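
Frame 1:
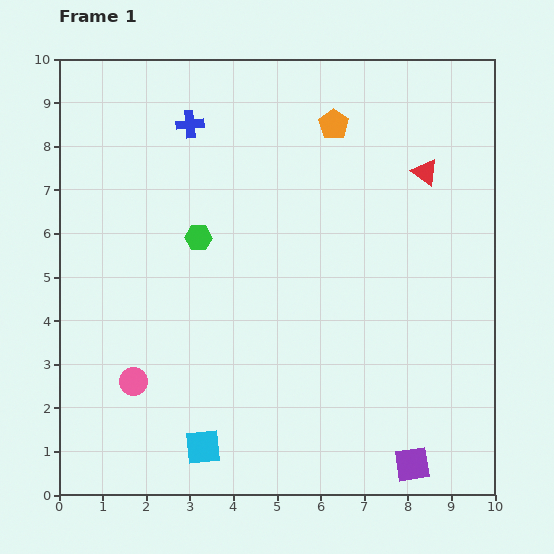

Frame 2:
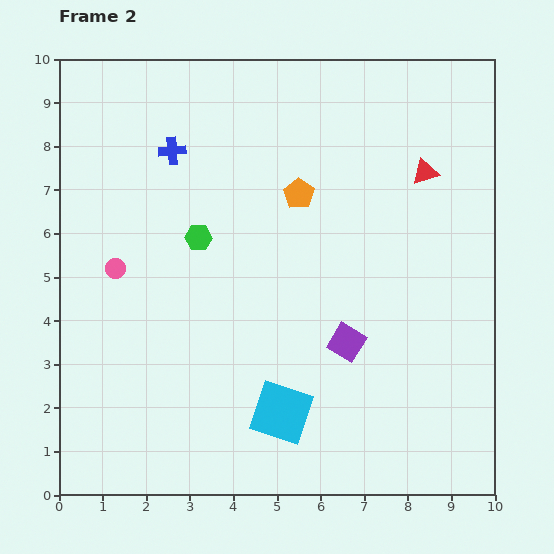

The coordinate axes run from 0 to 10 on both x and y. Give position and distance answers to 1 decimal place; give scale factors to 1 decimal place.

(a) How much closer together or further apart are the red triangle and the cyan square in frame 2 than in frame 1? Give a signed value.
-1.7

Distance in frame 1: 8.1. Distance in frame 2: 6.4.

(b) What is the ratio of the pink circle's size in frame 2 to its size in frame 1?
0.7×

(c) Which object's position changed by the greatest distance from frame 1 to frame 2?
the purple square

(moved 3.2; next 2.6)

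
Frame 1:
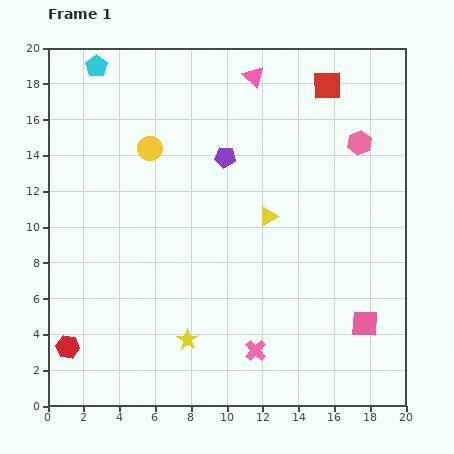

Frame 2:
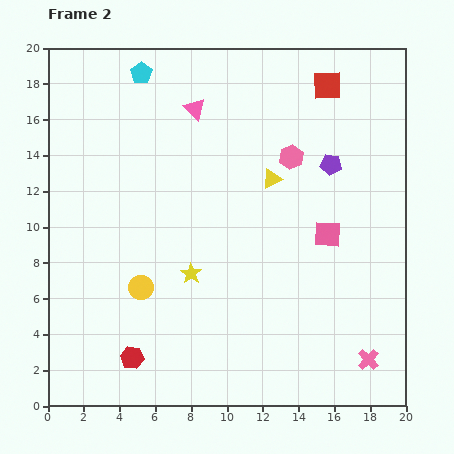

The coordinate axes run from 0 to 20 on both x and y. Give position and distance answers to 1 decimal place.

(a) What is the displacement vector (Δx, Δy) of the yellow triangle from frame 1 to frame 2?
(0.2, 2.1)

The yellow triangle was at (12.3, 10.6) in frame 1 and (12.5, 12.7) in frame 2.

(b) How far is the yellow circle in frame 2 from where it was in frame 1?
7.8

The yellow circle moved from (5.7, 14.4) to (5.2, 6.6), a distance of √(0.5² + 7.8²) ≈ 7.8.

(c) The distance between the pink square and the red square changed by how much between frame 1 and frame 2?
-5.2

Distance in frame 1: 13.5. Distance in frame 2: 8.3.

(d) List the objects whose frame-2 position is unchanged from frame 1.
the red square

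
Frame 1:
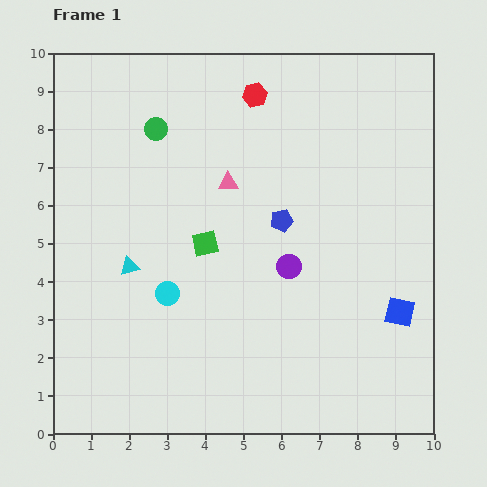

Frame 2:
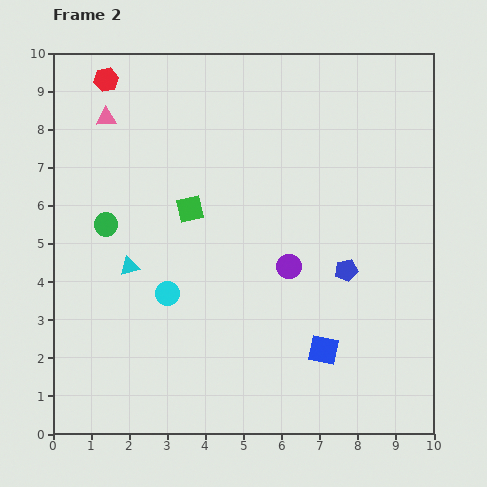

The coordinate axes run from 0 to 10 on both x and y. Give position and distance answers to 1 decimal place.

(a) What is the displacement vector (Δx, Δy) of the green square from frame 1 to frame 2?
(-0.4, 0.9)

The green square was at (4.0, 5.0) in frame 1 and (3.6, 5.9) in frame 2.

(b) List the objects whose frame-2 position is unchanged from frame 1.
the purple circle, the cyan triangle, the cyan circle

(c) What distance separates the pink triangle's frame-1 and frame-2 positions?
3.6

The pink triangle moved from (4.6, 6.6) to (1.4, 8.3), a distance of √(3.2² + 1.7²) ≈ 3.6.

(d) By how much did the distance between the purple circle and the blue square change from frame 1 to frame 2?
-0.7

Distance in frame 1: 3.1. Distance in frame 2: 2.4.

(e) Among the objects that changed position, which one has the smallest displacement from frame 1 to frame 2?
the green square

(moved 1.0)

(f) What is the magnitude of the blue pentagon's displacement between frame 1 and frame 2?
2.1

The blue pentagon moved from (6.0, 5.6) to (7.7, 4.3), a distance of √(1.7² + 1.3²) ≈ 2.1.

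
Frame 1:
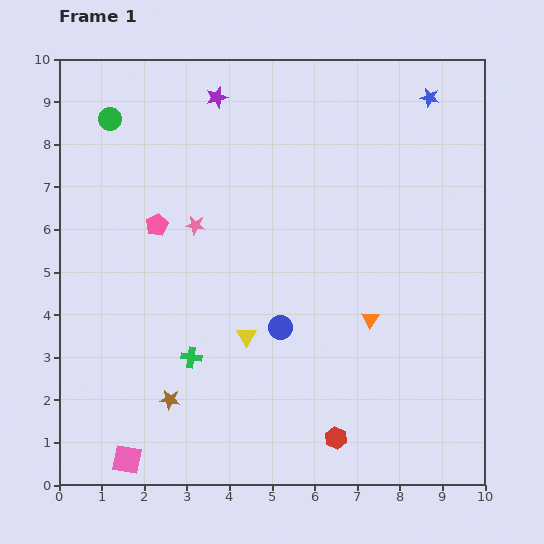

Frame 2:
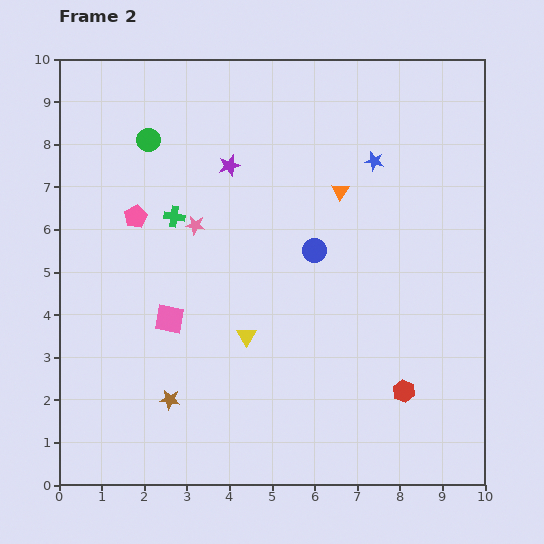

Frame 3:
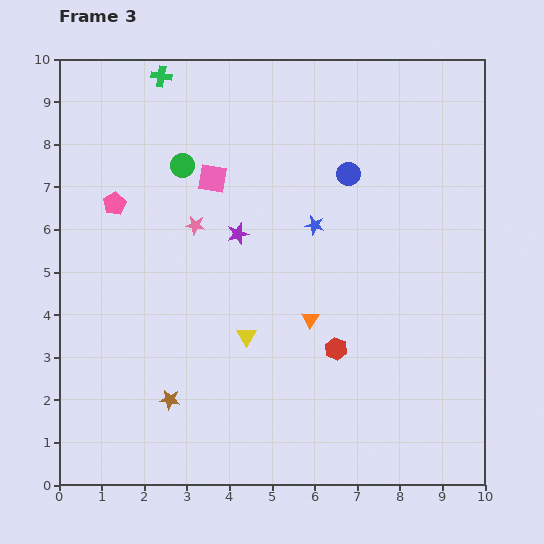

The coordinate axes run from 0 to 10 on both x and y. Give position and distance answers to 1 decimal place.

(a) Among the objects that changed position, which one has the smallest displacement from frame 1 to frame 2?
the pink pentagon

(moved 0.5)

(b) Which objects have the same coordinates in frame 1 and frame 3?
the pink star, the brown star, the yellow triangle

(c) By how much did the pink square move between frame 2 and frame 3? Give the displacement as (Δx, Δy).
(1.0, 3.3)

The pink square was at (2.6, 3.9) in frame 2 and (3.6, 7.2) in frame 3.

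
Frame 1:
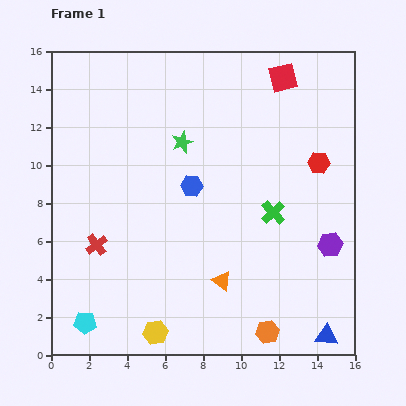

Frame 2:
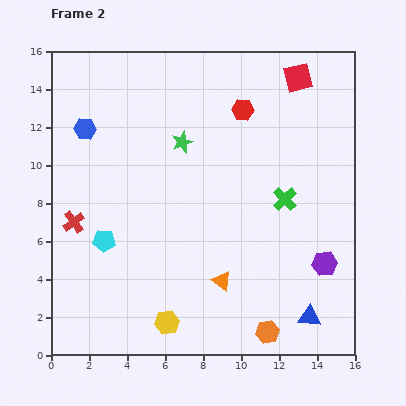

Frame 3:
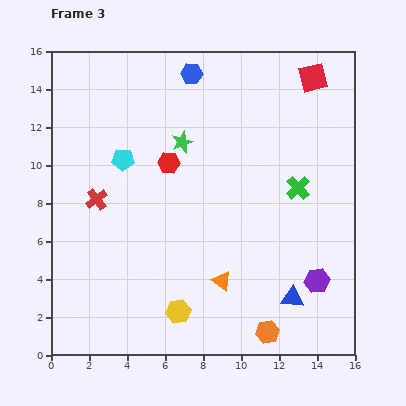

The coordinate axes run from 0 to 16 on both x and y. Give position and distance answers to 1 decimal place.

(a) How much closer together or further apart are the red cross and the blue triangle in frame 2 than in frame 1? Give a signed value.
+0.4

Distance in frame 1: 13.0. Distance in frame 2: 13.4.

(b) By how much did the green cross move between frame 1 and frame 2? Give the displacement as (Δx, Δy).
(0.6, 0.7)

The green cross was at (11.7, 7.5) in frame 1 and (12.3, 8.2) in frame 2.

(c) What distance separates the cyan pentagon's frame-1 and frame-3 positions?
8.8

The cyan pentagon moved from (1.8, 1.7) to (3.8, 10.3), a distance of √(2.0² + 8.6²) ≈ 8.8.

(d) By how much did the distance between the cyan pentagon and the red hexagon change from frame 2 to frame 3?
-7.6

Distance in frame 2: 10.0. Distance in frame 3: 2.4.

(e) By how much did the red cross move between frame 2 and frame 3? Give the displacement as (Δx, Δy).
(1.2, 1.2)

The red cross was at (1.2, 7.0) in frame 2 and (2.4, 8.2) in frame 3.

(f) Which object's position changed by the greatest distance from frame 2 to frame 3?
the blue hexagon

(moved 6.3; next 4.8)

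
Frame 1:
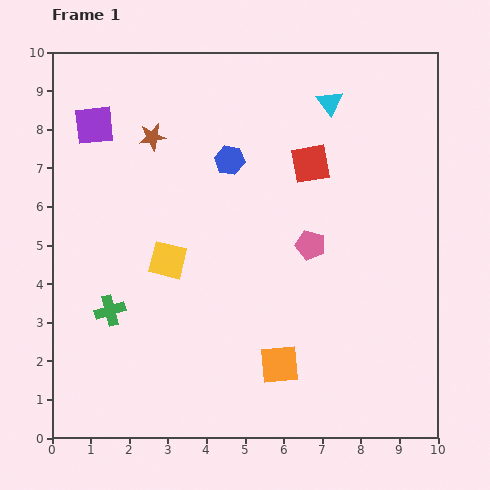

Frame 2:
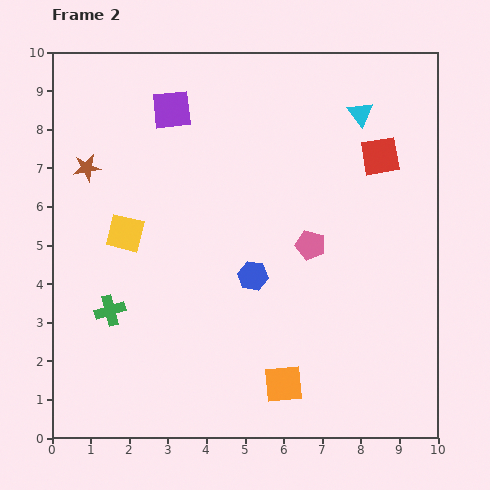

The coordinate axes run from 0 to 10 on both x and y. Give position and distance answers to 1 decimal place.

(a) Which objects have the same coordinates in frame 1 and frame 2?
the green cross, the pink pentagon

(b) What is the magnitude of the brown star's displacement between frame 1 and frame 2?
1.9

The brown star moved from (2.6, 7.8) to (0.9, 7.0), a distance of √(1.7² + 0.8²) ≈ 1.9.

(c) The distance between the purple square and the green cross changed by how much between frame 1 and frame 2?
+0.6

Distance in frame 1: 4.8. Distance in frame 2: 5.4.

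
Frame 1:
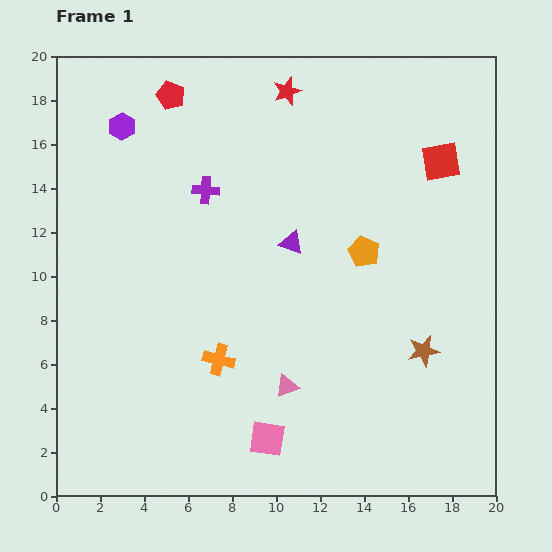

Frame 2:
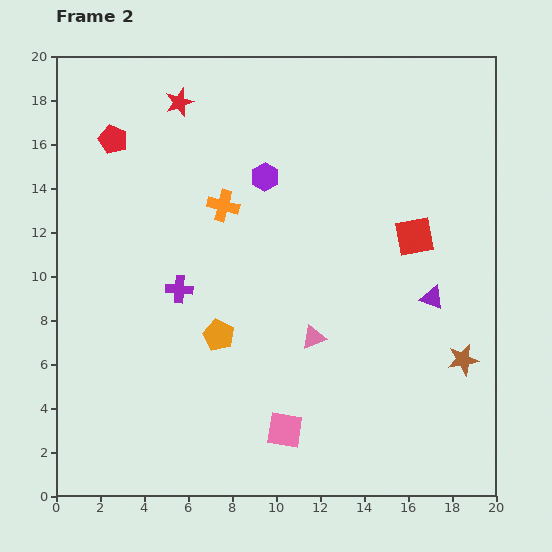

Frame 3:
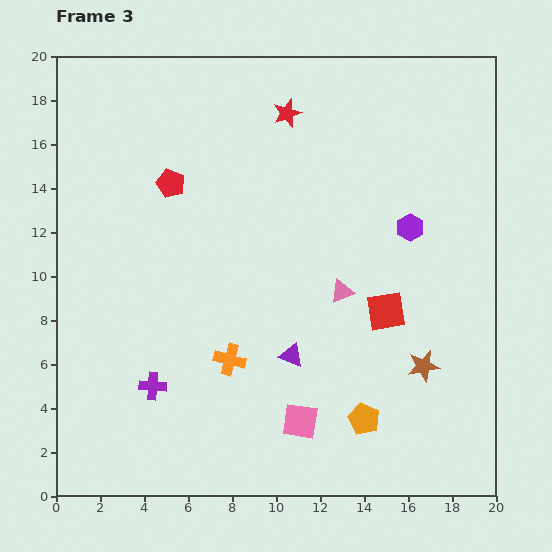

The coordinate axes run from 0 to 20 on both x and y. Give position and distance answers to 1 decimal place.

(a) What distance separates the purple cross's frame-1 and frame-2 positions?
4.7

The purple cross moved from (6.8, 13.9) to (5.6, 9.4), a distance of √(1.2² + 4.5²) ≈ 4.7.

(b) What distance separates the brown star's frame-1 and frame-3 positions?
0.7

The brown star moved from (16.7, 6.6) to (16.7, 5.9), a distance of √(0.0² + 0.7²) ≈ 0.7.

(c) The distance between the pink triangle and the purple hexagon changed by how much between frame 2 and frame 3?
-3.4

Distance in frame 2: 7.6. Distance in frame 3: 4.2.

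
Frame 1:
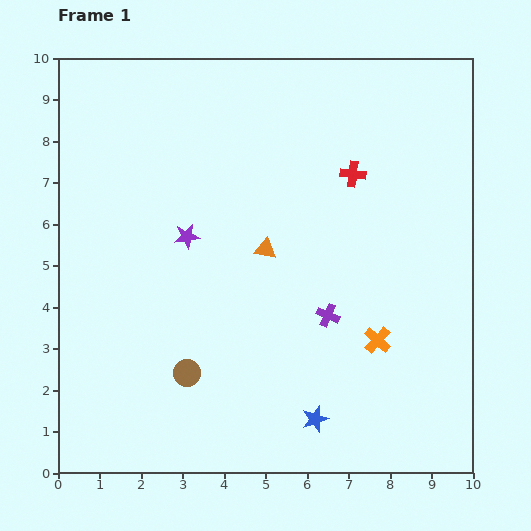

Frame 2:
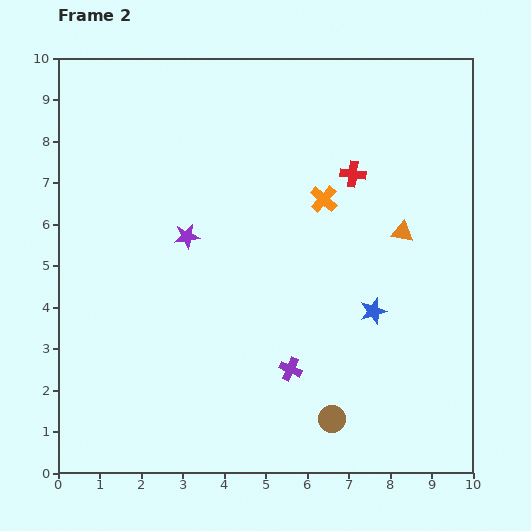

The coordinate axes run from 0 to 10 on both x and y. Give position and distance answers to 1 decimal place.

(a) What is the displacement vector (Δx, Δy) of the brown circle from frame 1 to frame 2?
(3.5, -1.1)

The brown circle was at (3.1, 2.4) in frame 1 and (6.6, 1.3) in frame 2.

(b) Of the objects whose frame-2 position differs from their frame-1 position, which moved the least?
the purple cross

(moved 1.6)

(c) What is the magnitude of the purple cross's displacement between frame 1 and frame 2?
1.6

The purple cross moved from (6.5, 3.8) to (5.6, 2.5), a distance of √(0.9² + 1.3²) ≈ 1.6.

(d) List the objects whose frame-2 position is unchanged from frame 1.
the purple star, the red cross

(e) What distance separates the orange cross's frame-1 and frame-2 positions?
3.6

The orange cross moved from (7.7, 3.2) to (6.4, 6.6), a distance of √(1.3² + 3.4²) ≈ 3.6.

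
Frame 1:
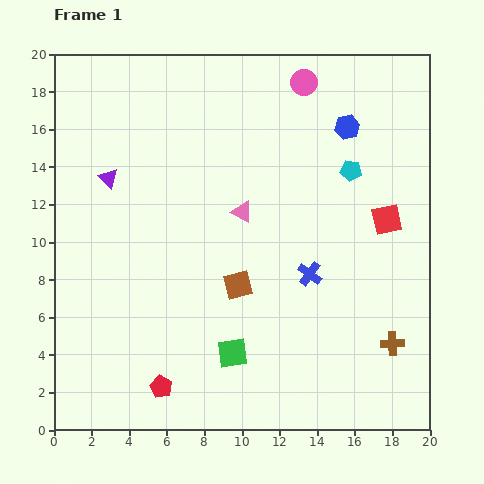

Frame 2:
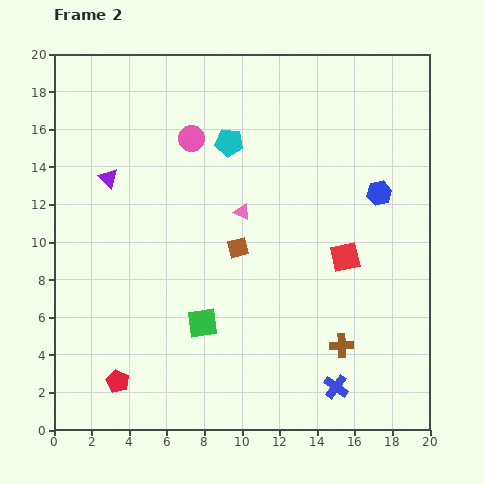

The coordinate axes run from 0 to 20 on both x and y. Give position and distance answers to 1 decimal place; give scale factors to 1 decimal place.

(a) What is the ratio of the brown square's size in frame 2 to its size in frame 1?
0.7×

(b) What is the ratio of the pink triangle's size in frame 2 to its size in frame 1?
0.7×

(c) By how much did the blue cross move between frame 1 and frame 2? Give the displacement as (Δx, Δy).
(1.4, -6.0)

The blue cross was at (13.6, 8.3) in frame 1 and (15.0, 2.3) in frame 2.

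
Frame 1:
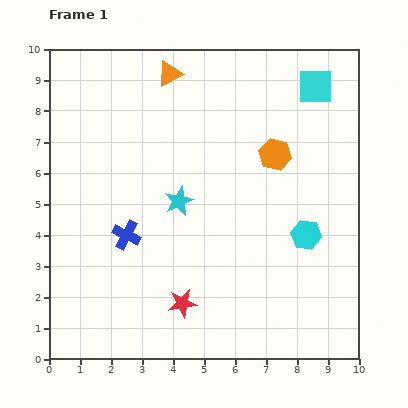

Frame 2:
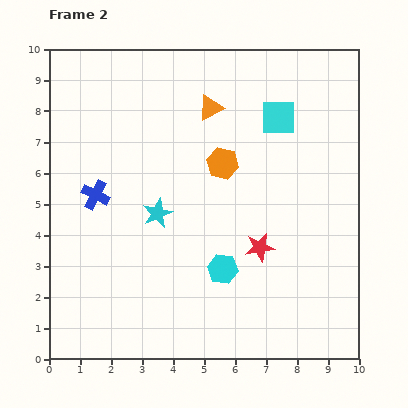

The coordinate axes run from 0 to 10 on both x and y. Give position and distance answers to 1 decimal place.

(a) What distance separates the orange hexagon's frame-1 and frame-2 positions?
1.7

The orange hexagon moved from (7.3, 6.6) to (5.6, 6.3), a distance of √(1.7² + 0.3²) ≈ 1.7.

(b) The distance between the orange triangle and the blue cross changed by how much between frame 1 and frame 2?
-0.8

Distance in frame 1: 5.4. Distance in frame 2: 4.6.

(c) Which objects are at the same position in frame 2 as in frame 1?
none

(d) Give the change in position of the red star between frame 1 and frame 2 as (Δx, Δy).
(2.5, 1.8)

The red star was at (4.3, 1.8) in frame 1 and (6.8, 3.6) in frame 2.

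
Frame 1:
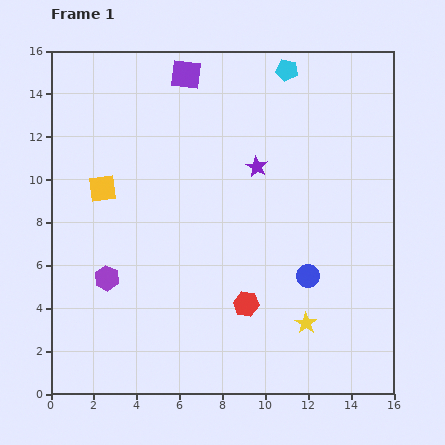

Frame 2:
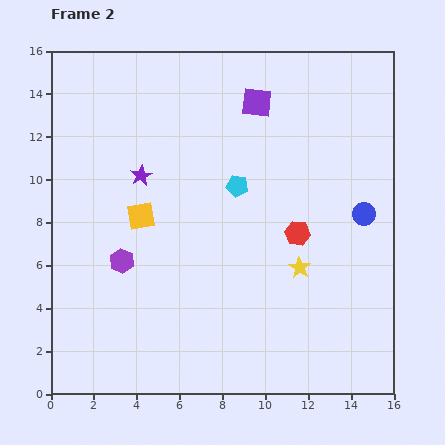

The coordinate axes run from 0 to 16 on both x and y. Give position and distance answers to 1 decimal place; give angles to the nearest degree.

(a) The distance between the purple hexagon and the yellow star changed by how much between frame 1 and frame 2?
-1.2

Distance in frame 1: 9.5. Distance in frame 2: 8.3.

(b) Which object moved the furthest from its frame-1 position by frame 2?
the cyan pentagon

(moved 5.9; next 5.4)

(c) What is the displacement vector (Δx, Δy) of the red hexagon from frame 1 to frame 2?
(2.4, 3.3)

The red hexagon was at (9.1, 4.2) in frame 1 and (11.5, 7.5) in frame 2.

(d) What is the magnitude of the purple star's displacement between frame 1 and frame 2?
5.4

The purple star moved from (9.6, 10.6) to (4.2, 10.2), a distance of √(5.4² + 0.4²) ≈ 5.4.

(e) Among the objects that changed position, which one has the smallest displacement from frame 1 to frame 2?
the purple hexagon

(moved 1.1)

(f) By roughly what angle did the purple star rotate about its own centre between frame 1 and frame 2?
17° clockwise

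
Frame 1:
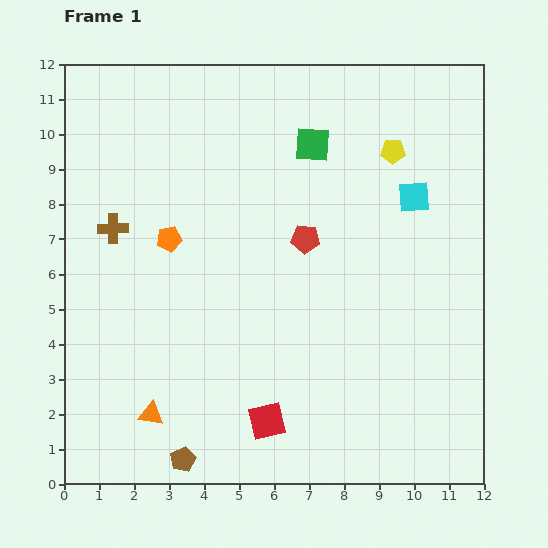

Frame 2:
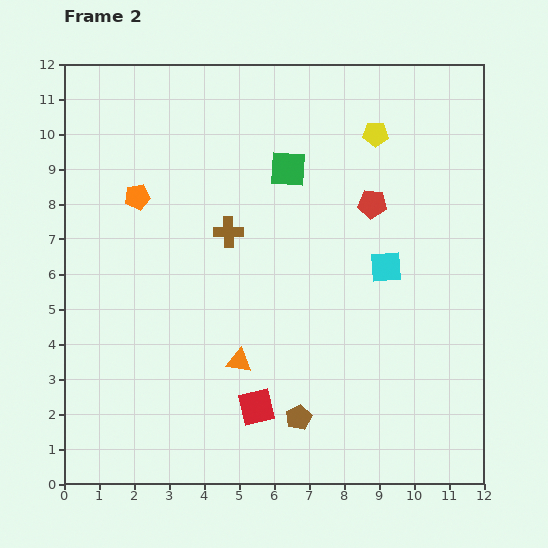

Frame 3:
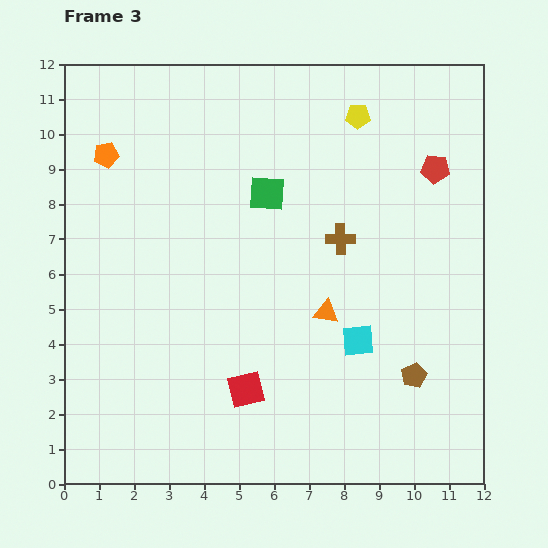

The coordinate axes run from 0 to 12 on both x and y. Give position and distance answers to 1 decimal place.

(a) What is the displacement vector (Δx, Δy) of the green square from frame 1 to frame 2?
(-0.7, -0.7)

The green square was at (7.1, 9.7) in frame 1 and (6.4, 9.0) in frame 2.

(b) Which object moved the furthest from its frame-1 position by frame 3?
the brown pentagon

(moved 7.0; next 6.5)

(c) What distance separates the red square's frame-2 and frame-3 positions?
0.6

The red square moved from (5.5, 2.2) to (5.2, 2.7), a distance of √(0.3² + 0.5²) ≈ 0.6.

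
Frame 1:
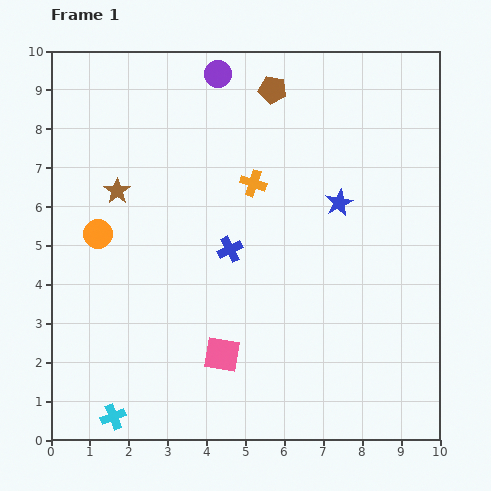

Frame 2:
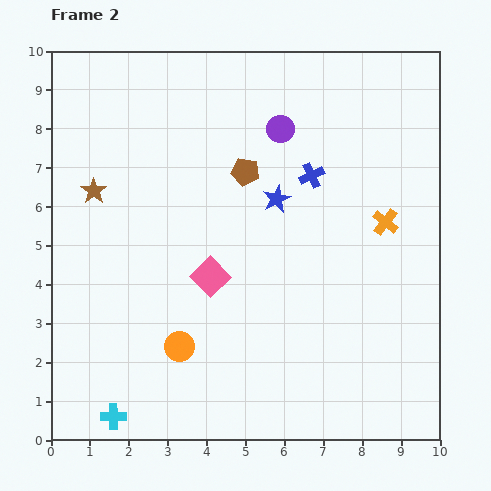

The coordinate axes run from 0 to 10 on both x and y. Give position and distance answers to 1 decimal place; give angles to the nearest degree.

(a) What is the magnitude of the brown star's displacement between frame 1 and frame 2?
0.6

The brown star moved from (1.7, 6.4) to (1.1, 6.4), a distance of √(0.6² + 0.0²) ≈ 0.6.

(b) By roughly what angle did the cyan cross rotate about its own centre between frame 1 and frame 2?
21° clockwise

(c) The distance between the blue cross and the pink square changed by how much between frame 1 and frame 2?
+1.0

Distance in frame 1: 2.7. Distance in frame 2: 3.7.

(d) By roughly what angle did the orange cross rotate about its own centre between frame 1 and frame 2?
20° clockwise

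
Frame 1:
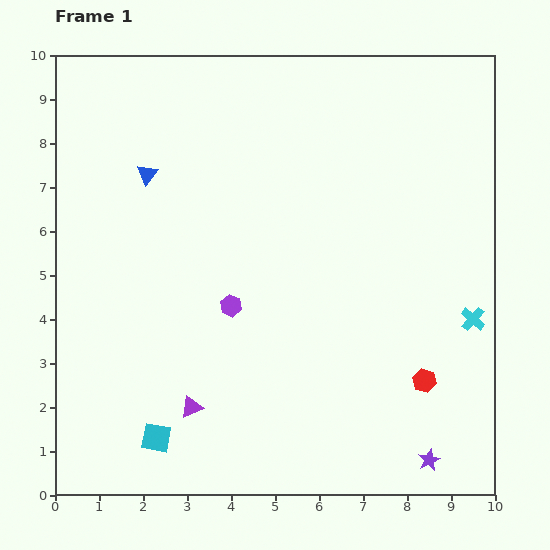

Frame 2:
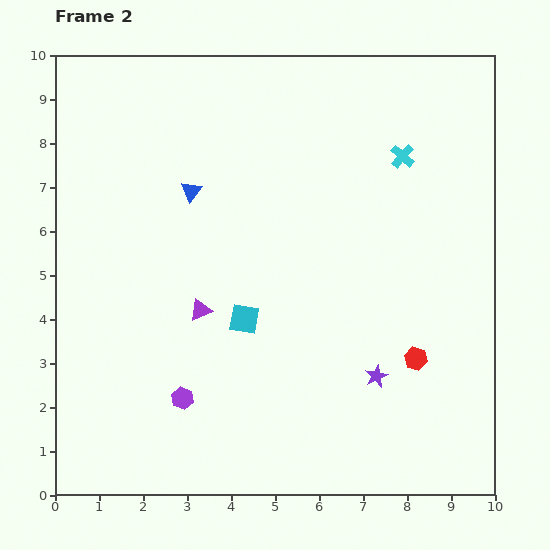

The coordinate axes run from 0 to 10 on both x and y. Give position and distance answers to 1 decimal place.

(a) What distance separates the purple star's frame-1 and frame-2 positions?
2.2

The purple star moved from (8.5, 0.8) to (7.3, 2.7), a distance of √(1.2² + 1.9²) ≈ 2.2.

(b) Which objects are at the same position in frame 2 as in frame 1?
none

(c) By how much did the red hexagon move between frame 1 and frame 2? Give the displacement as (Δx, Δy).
(-0.2, 0.5)

The red hexagon was at (8.4, 2.6) in frame 1 and (8.2, 3.1) in frame 2.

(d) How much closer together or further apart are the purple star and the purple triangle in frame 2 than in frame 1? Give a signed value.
-1.2

Distance in frame 1: 5.5. Distance in frame 2: 4.3.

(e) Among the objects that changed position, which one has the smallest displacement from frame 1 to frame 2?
the red hexagon

(moved 0.5)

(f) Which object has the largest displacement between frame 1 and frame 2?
the cyan cross

(moved 4.0; next 3.4)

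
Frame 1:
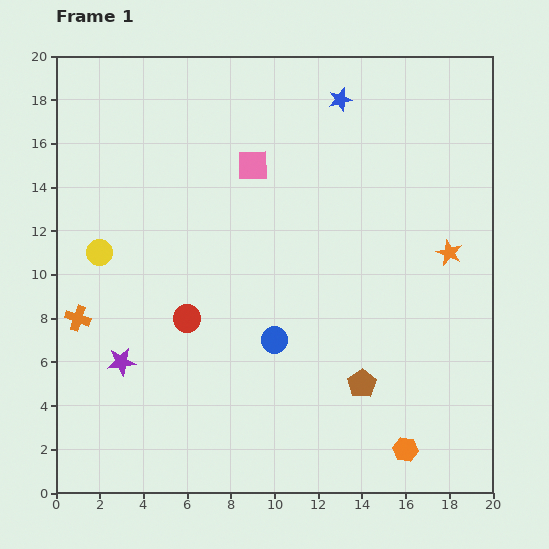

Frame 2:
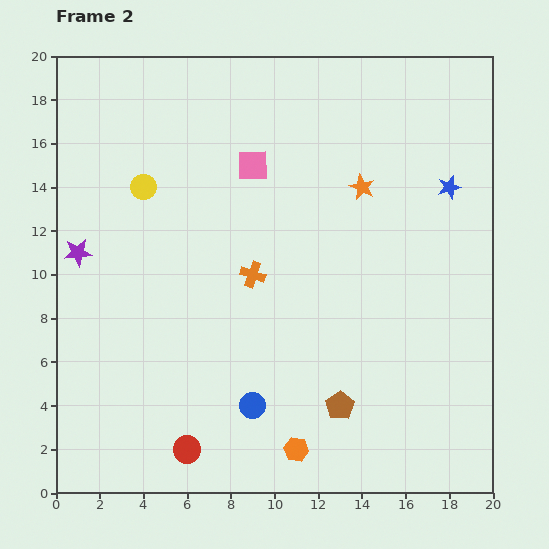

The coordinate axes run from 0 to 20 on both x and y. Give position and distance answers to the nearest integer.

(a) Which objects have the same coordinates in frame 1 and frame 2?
the pink square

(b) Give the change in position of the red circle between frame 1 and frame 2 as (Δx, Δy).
(0, -6)

The red circle was at (6, 8) in frame 1 and (6, 2) in frame 2.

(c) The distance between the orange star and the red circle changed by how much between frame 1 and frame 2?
+2

Distance in frame 1: 12. Distance in frame 2: 14.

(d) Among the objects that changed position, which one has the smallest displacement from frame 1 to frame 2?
the brown pentagon

(moved 1)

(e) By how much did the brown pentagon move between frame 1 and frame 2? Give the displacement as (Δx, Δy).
(-1, -1)

The brown pentagon was at (14, 5) in frame 1 and (13, 4) in frame 2.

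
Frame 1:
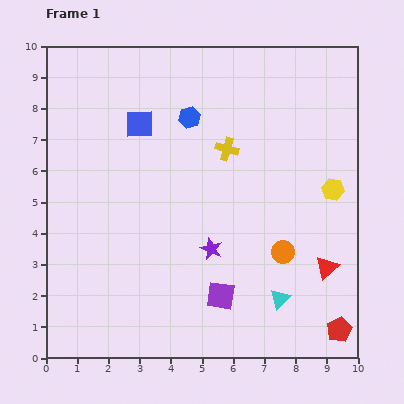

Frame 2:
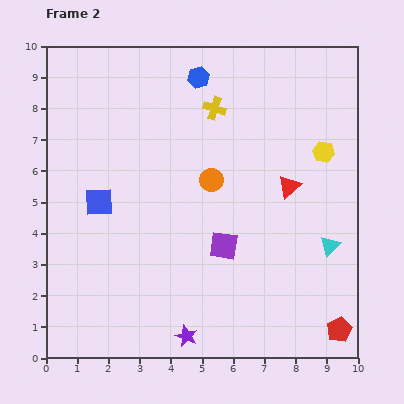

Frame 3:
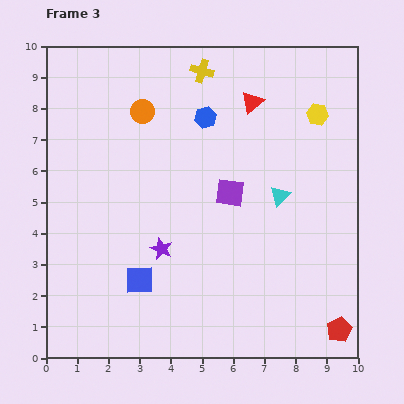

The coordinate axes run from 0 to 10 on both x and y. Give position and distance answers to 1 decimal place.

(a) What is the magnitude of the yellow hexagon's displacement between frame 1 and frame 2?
1.2

The yellow hexagon moved from (9.2, 5.4) to (8.9, 6.6), a distance of √(0.3² + 1.2²) ≈ 1.2.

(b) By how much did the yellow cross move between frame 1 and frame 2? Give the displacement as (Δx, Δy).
(-0.4, 1.3)

The yellow cross was at (5.8, 6.7) in frame 1 and (5.4, 8.0) in frame 2.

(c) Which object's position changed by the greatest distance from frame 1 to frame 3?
the orange circle

(moved 6.4; next 5.8)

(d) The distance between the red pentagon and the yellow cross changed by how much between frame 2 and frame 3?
+1.3

Distance in frame 2: 8.1. Distance in frame 3: 9.4.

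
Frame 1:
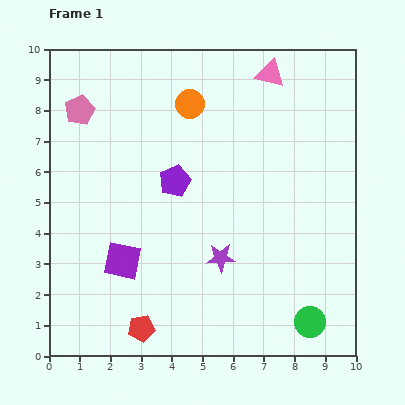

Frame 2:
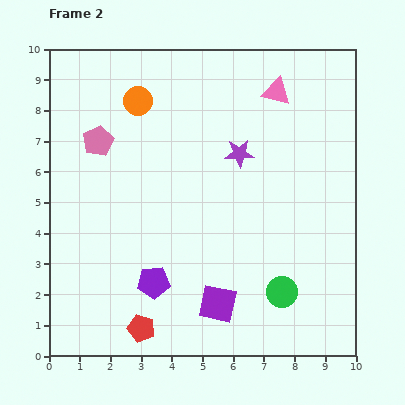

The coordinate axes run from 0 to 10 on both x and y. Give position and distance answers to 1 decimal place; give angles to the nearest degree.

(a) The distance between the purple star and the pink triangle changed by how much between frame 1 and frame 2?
-3.9

Distance in frame 1: 6.2. Distance in frame 2: 2.3.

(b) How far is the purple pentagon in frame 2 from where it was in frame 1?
3.4

The purple pentagon moved from (4.1, 5.7) to (3.4, 2.4), a distance of √(0.7² + 3.3²) ≈ 3.4.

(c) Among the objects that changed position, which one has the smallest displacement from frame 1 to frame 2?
the pink triangle

(moved 0.6)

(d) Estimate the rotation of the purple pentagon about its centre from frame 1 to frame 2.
20° clockwise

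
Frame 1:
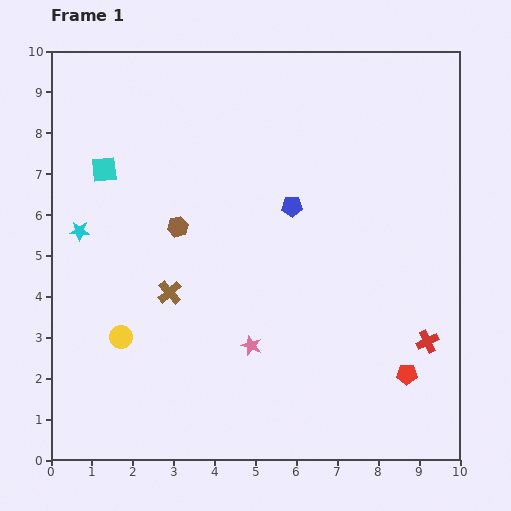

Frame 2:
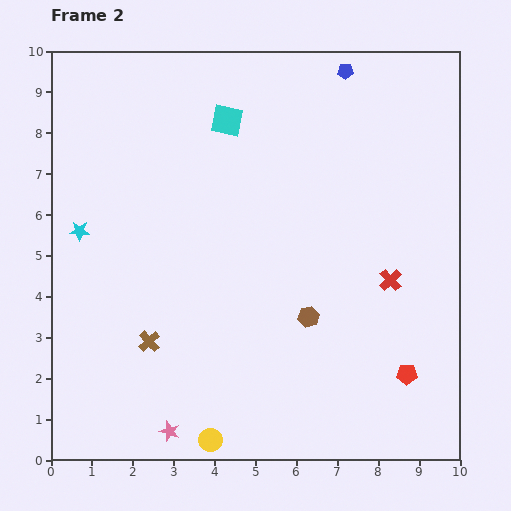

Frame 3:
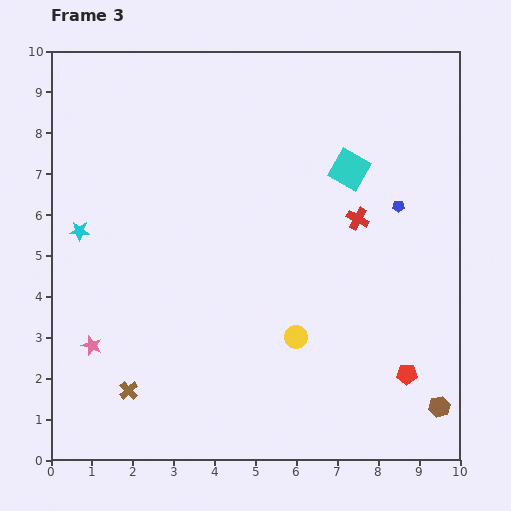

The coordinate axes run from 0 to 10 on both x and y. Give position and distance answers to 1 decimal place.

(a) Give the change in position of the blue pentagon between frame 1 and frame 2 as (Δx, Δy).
(1.3, 3.3)

The blue pentagon was at (5.9, 6.2) in frame 1 and (7.2, 9.5) in frame 2.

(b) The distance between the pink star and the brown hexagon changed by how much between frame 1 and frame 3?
+5.2

Distance in frame 1: 3.4. Distance in frame 3: 8.6.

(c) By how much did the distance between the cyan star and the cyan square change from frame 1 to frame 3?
+5.2

Distance in frame 1: 1.6. Distance in frame 3: 6.8.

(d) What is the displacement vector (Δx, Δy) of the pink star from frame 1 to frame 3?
(-3.9, 0.0)

The pink star was at (4.9, 2.8) in frame 1 and (1.0, 2.8) in frame 3.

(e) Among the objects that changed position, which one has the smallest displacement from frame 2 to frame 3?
the brown cross

(moved 1.3)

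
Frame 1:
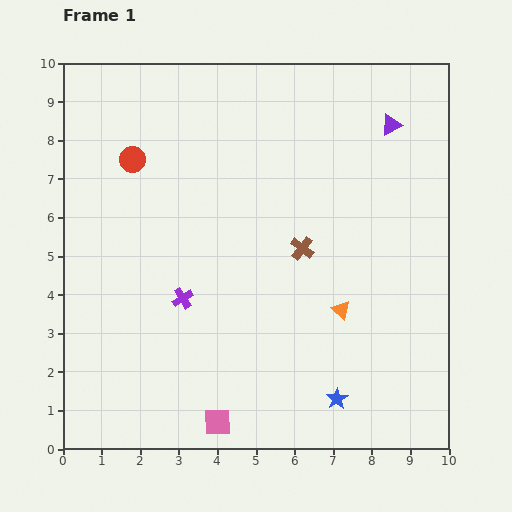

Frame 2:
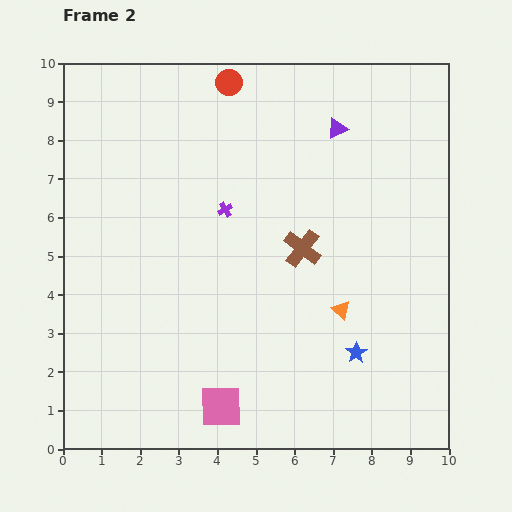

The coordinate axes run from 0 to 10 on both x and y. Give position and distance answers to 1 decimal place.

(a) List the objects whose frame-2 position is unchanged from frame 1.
the orange triangle, the brown cross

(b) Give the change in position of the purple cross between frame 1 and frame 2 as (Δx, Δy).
(1.1, 2.3)

The purple cross was at (3.1, 3.9) in frame 1 and (4.2, 6.2) in frame 2.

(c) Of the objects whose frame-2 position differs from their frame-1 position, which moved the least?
the pink square

(moved 0.4)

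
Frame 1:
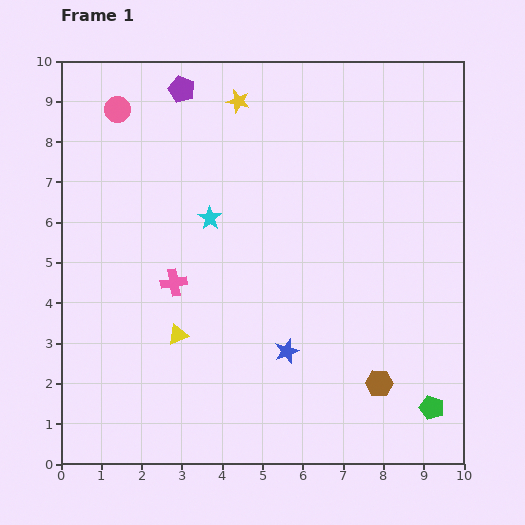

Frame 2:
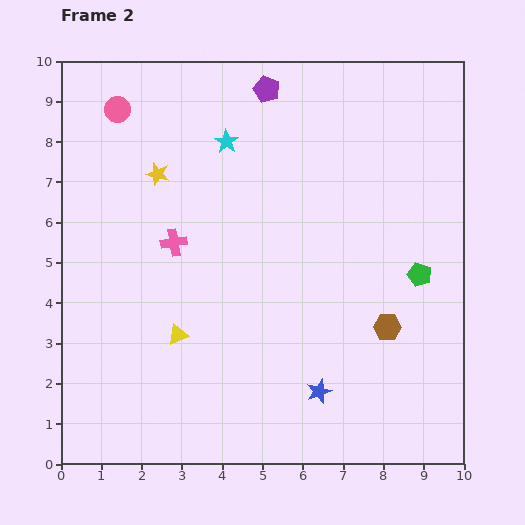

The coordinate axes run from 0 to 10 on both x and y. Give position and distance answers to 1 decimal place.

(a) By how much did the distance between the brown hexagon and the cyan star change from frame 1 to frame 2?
+0.2

Distance in frame 1: 5.9. Distance in frame 2: 6.1.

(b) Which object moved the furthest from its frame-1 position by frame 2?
the green pentagon

(moved 3.3; next 2.7)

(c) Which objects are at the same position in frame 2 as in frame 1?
the pink circle, the yellow triangle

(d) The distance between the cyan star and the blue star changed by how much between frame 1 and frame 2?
+2.8

Distance in frame 1: 3.8. Distance in frame 2: 6.6.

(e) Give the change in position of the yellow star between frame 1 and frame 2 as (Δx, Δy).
(-2.0, -1.8)

The yellow star was at (4.4, 9.0) in frame 1 and (2.4, 7.2) in frame 2.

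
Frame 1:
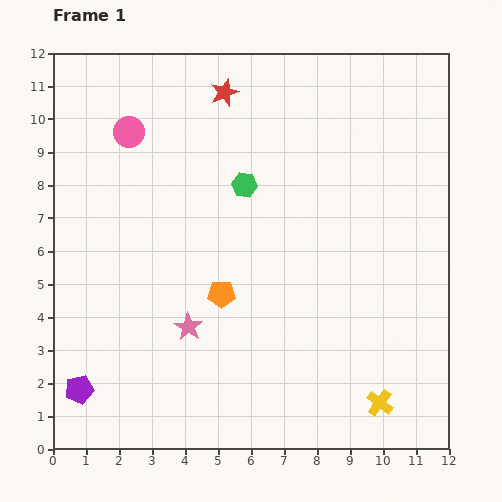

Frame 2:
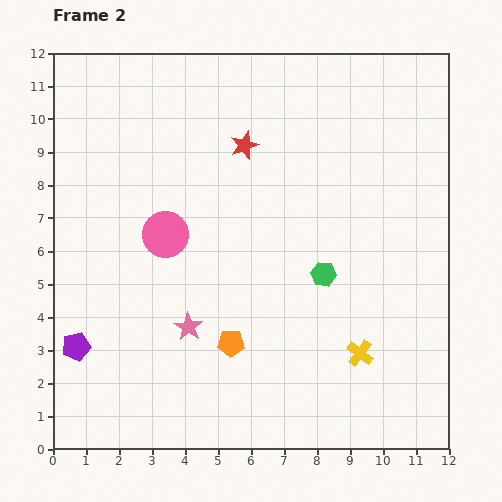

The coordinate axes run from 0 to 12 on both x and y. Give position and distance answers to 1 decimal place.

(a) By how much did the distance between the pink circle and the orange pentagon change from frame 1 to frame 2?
-1.7

Distance in frame 1: 5.6. Distance in frame 2: 3.9.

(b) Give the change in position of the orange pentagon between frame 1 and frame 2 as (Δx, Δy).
(0.3, -1.5)

The orange pentagon was at (5.1, 4.7) in frame 1 and (5.4, 3.2) in frame 2.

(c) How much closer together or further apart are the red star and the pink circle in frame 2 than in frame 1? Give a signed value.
+0.5

Distance in frame 1: 3.1. Distance in frame 2: 3.6.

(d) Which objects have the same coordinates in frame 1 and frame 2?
the pink star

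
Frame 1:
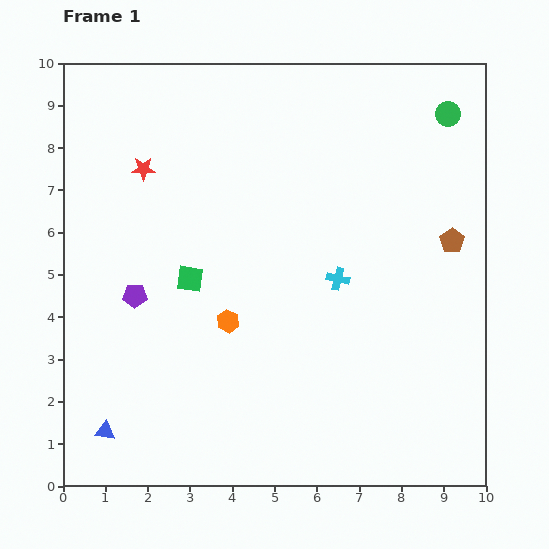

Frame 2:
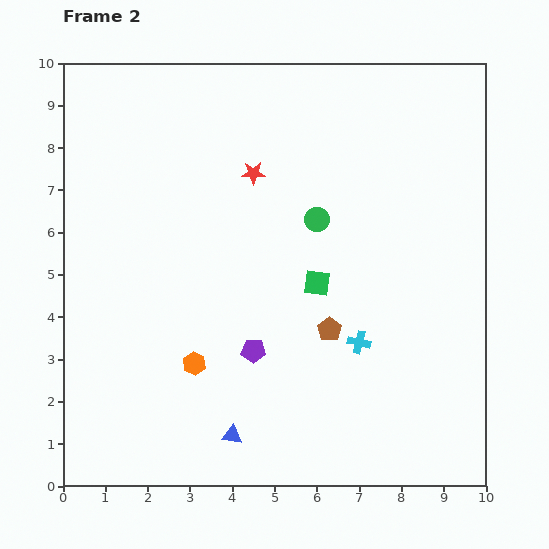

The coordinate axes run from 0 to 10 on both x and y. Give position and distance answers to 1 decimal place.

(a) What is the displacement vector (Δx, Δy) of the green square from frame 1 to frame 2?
(3.0, -0.1)

The green square was at (3.0, 4.9) in frame 1 and (6.0, 4.8) in frame 2.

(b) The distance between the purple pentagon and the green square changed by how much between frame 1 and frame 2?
+0.8

Distance in frame 1: 1.4. Distance in frame 2: 2.2.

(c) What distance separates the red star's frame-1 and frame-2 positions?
2.6

The red star moved from (1.9, 7.5) to (4.5, 7.4), a distance of √(2.6² + 0.1²) ≈ 2.6.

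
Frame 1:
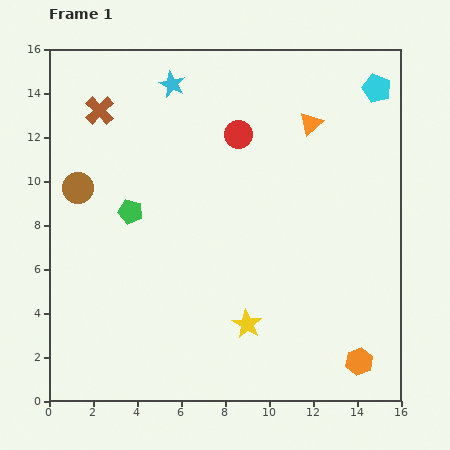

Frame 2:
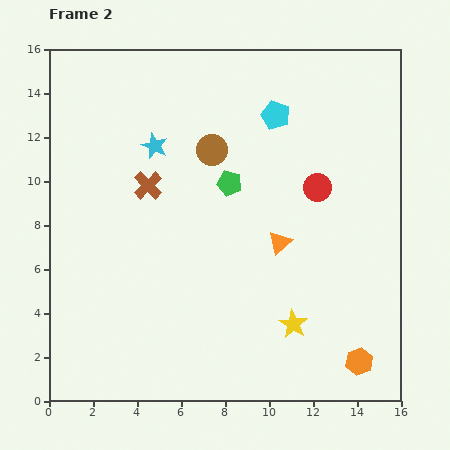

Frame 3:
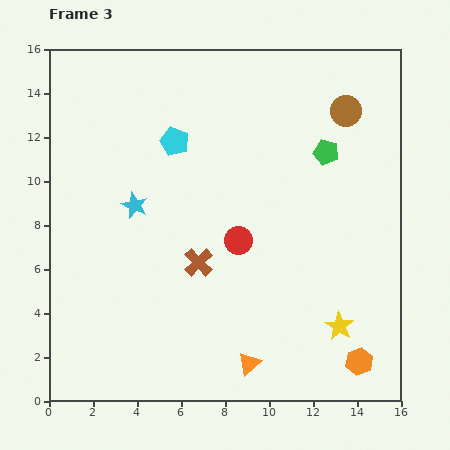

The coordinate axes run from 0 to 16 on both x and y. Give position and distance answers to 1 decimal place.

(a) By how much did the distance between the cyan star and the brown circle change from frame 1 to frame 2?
-3.8

Distance in frame 1: 6.4. Distance in frame 2: 2.6.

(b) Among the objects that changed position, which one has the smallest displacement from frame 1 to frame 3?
the yellow star

(moved 4.2)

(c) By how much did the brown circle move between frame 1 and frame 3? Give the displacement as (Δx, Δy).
(12.2, 3.5)

The brown circle was at (1.3, 9.7) in frame 1 and (13.5, 13.2) in frame 3.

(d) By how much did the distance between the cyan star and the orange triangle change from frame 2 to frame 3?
+1.7

Distance in frame 2: 7.2. Distance in frame 3: 8.9.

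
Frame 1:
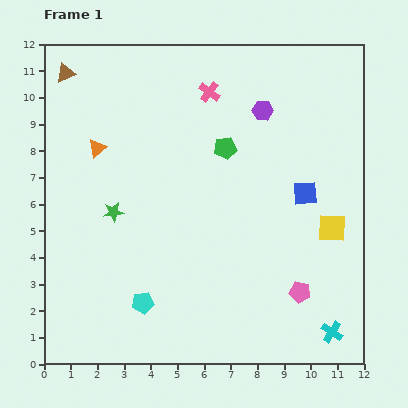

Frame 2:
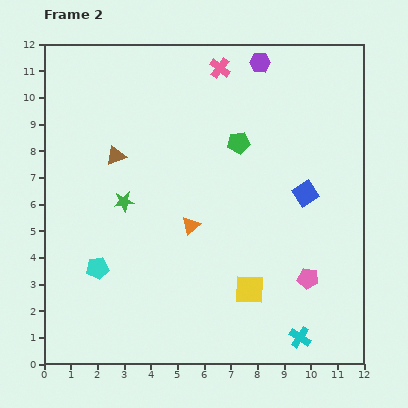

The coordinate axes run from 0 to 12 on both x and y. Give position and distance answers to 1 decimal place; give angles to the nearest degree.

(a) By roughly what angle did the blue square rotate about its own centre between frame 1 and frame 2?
28° counter-clockwise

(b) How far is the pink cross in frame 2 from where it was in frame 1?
1.0

The pink cross moved from (6.2, 10.2) to (6.6, 11.1), a distance of √(0.4² + 0.9²) ≈ 1.0.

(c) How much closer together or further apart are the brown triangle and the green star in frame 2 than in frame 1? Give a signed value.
-3.8

Distance in frame 1: 5.5. Distance in frame 2: 1.7.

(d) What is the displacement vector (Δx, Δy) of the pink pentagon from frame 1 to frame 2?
(0.3, 0.5)

The pink pentagon was at (9.6, 2.7) in frame 1 and (9.9, 3.2) in frame 2.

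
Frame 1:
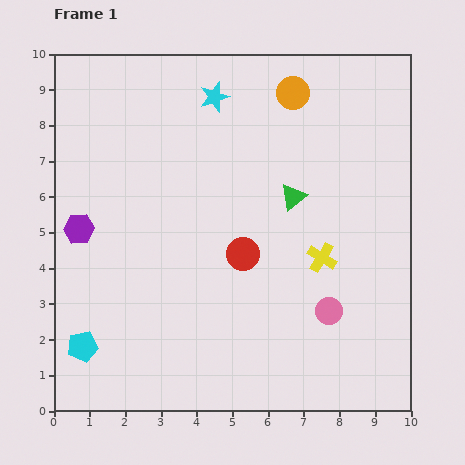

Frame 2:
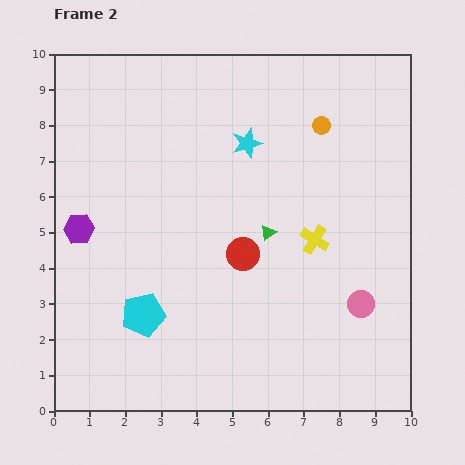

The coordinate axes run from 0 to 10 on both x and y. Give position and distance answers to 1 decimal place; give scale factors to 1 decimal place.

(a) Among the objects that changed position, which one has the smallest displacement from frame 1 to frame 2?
the yellow cross

(moved 0.5)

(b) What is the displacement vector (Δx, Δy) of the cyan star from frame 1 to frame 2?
(0.9, -1.3)

The cyan star was at (4.5, 8.8) in frame 1 and (5.4, 7.5) in frame 2.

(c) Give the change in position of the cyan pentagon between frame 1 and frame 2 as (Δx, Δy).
(1.7, 0.9)

The cyan pentagon was at (0.8, 1.8) in frame 1 and (2.5, 2.7) in frame 2.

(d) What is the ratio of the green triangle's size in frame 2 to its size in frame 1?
0.6×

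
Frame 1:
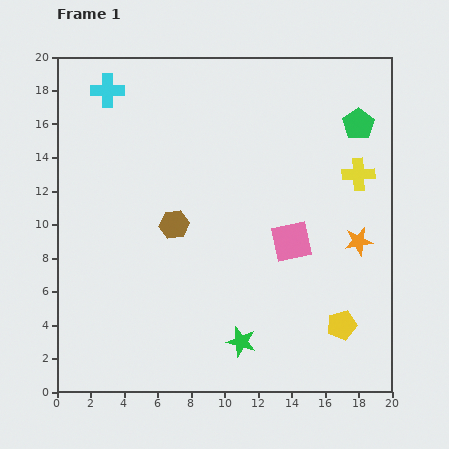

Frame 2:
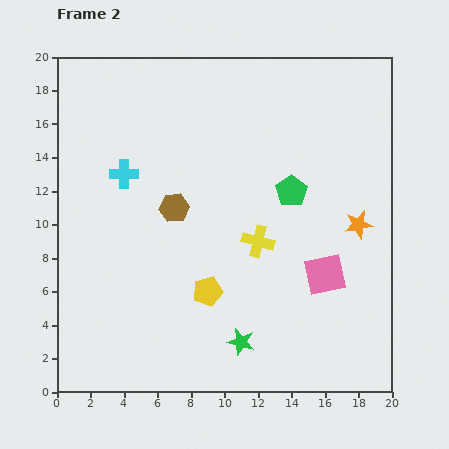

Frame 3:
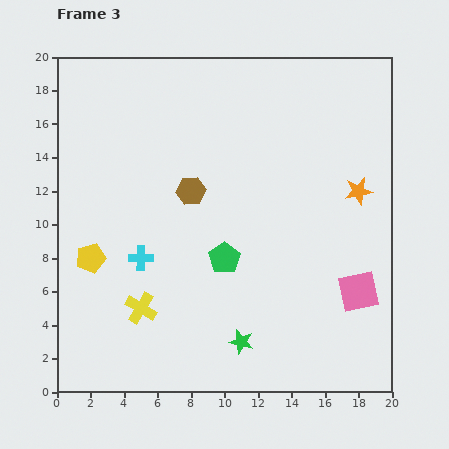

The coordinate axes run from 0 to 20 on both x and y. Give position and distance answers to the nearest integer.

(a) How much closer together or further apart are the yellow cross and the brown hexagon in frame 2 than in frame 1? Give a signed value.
-6

Distance in frame 1: 11. Distance in frame 2: 5.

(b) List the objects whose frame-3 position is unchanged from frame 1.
the green star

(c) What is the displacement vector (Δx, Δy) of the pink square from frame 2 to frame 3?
(2, -1)

The pink square was at (16, 7) in frame 2 and (18, 6) in frame 3.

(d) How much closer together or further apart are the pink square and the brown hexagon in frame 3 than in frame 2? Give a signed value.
+2

Distance in frame 2: 10. Distance in frame 3: 12.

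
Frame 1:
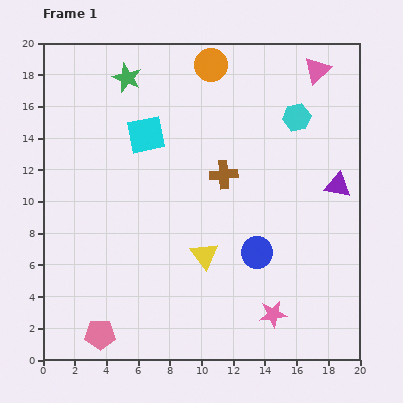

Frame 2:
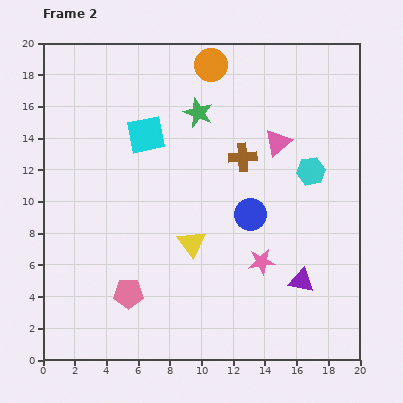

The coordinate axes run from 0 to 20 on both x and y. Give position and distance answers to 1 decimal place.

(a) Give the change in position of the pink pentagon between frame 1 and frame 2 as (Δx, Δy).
(1.8, 2.6)

The pink pentagon was at (3.6, 1.6) in frame 1 and (5.4, 4.2) in frame 2.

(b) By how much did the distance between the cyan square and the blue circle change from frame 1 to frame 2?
-1.9

Distance in frame 1: 10.2. Distance in frame 2: 8.3.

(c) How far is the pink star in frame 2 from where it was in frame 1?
3.4

The pink star moved from (14.5, 2.9) to (13.8, 6.2), a distance of √(0.7² + 3.3²) ≈ 3.4.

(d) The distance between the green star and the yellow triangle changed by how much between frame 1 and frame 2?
-4.0

Distance in frame 1: 12.2. Distance in frame 2: 8.2.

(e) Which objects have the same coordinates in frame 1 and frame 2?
the cyan square, the orange circle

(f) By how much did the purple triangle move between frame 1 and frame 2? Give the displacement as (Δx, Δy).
(-2.3, -6.0)

The purple triangle was at (18.6, 11.0) in frame 1 and (16.3, 5.0) in frame 2.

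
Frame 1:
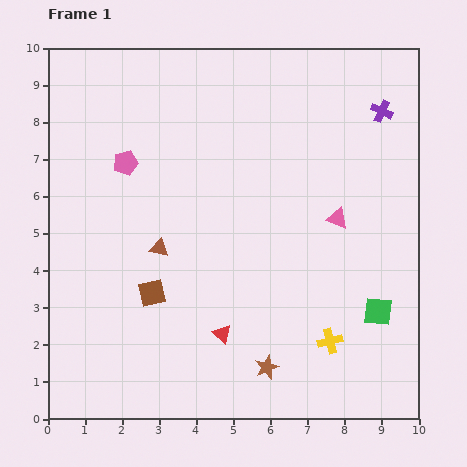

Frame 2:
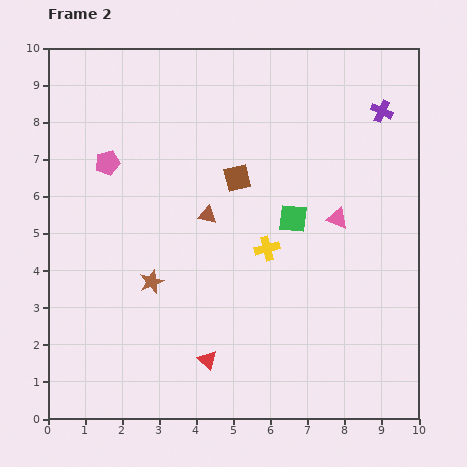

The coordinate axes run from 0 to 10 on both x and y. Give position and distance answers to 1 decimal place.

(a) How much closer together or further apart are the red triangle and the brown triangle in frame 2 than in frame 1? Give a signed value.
+1.0

Distance in frame 1: 2.9. Distance in frame 2: 3.9.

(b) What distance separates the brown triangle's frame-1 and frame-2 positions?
1.6

The brown triangle moved from (3.0, 4.6) to (4.3, 5.5), a distance of √(1.3² + 0.9²) ≈ 1.6.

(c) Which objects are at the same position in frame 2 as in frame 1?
the pink triangle, the purple cross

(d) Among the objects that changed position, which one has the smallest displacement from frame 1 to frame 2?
the pink pentagon

(moved 0.5)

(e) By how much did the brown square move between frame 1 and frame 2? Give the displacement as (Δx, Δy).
(2.3, 3.1)

The brown square was at (2.8, 3.4) in frame 1 and (5.1, 6.5) in frame 2.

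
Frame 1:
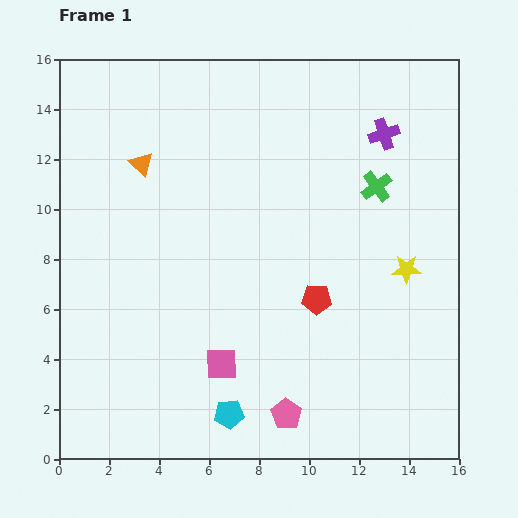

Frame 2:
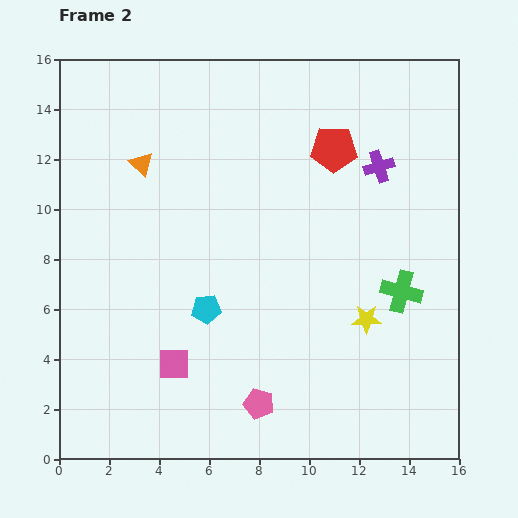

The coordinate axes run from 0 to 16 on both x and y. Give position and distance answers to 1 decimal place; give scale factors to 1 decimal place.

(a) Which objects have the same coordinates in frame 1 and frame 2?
the orange triangle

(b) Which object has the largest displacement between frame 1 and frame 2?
the red pentagon

(moved 6.0; next 4.3)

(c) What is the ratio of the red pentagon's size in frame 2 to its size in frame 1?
1.5×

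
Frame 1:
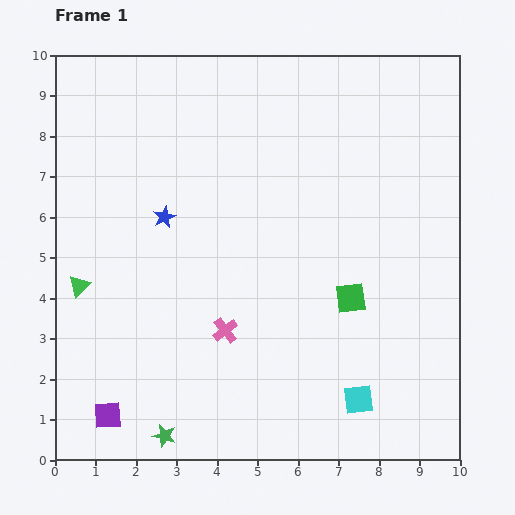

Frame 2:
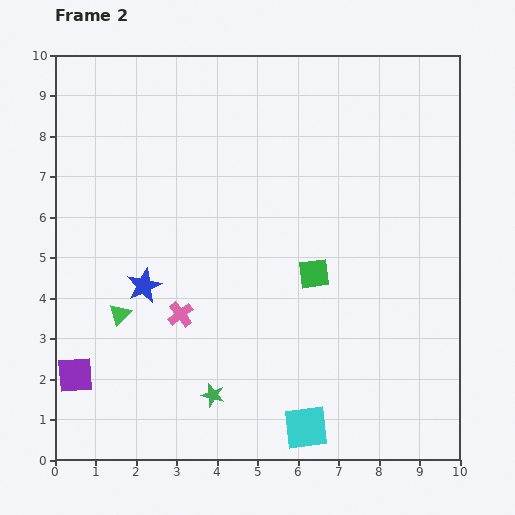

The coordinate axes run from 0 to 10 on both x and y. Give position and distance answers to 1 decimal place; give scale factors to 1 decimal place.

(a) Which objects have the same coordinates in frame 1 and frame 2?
none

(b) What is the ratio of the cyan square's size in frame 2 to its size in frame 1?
1.5×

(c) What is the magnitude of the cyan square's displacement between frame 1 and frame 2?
1.5

The cyan square moved from (7.5, 1.5) to (6.2, 0.8), a distance of √(1.3² + 0.7²) ≈ 1.5.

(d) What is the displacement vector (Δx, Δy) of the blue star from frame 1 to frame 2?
(-0.5, -1.7)

The blue star was at (2.7, 6.0) in frame 1 and (2.2, 4.3) in frame 2.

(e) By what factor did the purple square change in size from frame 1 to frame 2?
1.3×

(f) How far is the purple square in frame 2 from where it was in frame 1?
1.3

The purple square moved from (1.3, 1.1) to (0.5, 2.1), a distance of √(0.8² + 1.0²) ≈ 1.3.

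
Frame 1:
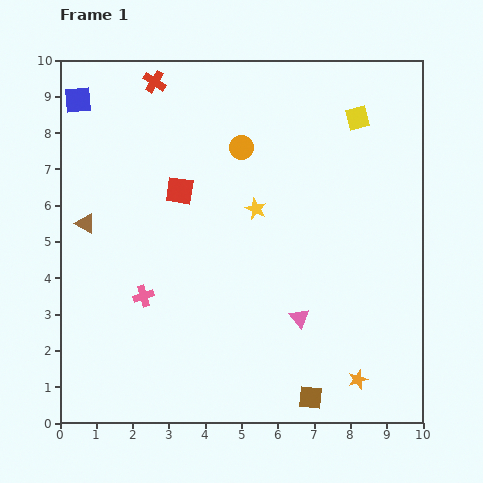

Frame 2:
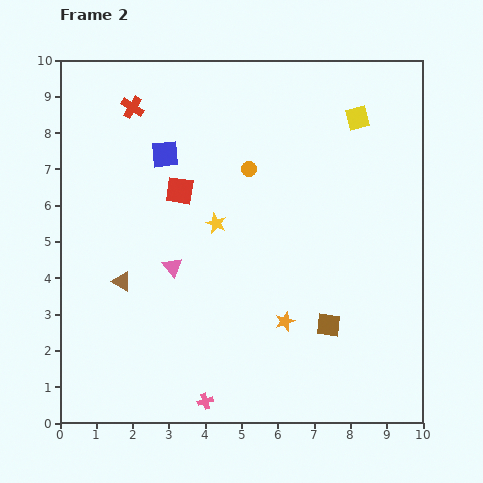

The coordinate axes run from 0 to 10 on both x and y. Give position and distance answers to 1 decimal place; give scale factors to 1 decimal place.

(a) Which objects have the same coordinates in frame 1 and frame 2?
the red square, the yellow square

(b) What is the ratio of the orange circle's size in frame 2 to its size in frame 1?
0.6×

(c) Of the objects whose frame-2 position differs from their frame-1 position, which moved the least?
the orange circle

(moved 0.6)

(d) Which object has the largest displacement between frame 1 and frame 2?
the pink triangle

(moved 3.8; next 3.4)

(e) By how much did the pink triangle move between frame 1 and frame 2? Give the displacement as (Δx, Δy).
(-3.5, 1.4)

The pink triangle was at (6.6, 2.9) in frame 1 and (3.1, 4.3) in frame 2.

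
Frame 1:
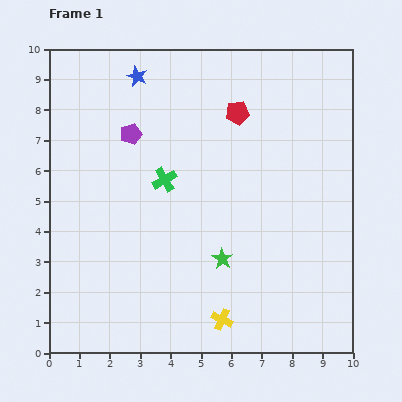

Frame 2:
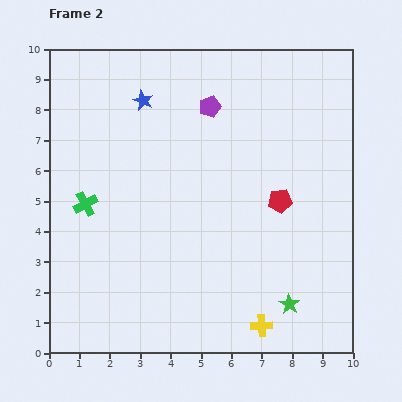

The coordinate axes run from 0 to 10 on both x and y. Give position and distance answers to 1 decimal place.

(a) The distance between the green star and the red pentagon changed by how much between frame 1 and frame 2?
-1.4

Distance in frame 1: 4.8. Distance in frame 2: 3.4.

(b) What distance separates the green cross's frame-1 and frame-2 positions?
2.7

The green cross moved from (3.8, 5.7) to (1.2, 4.9), a distance of √(2.6² + 0.8²) ≈ 2.7.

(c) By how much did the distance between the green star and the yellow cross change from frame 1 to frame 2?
-0.9

Distance in frame 1: 2.0. Distance in frame 2: 1.1.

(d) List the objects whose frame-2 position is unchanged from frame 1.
none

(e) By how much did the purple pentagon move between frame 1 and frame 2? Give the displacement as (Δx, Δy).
(2.6, 0.9)

The purple pentagon was at (2.7, 7.2) in frame 1 and (5.3, 8.1) in frame 2.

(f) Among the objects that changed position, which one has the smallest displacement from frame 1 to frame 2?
the blue star

(moved 0.8)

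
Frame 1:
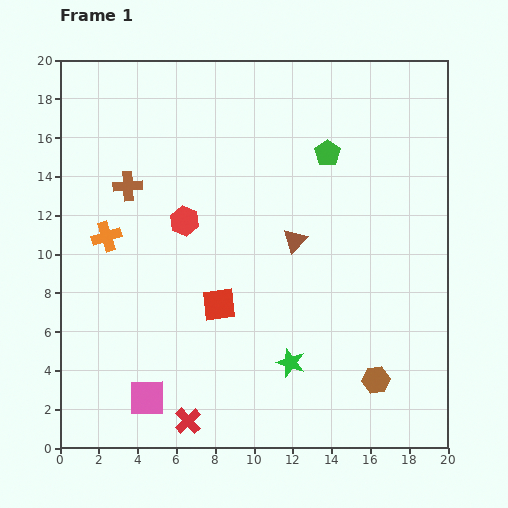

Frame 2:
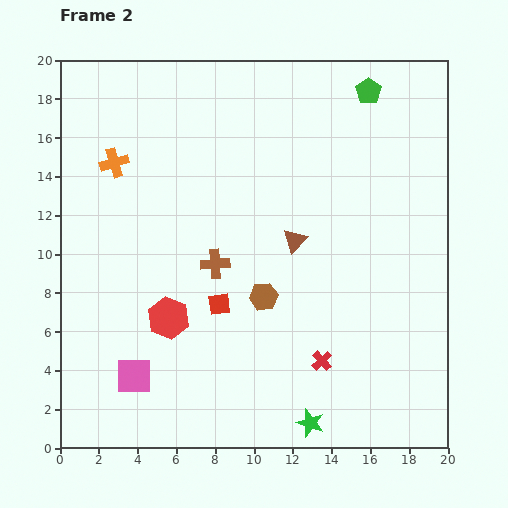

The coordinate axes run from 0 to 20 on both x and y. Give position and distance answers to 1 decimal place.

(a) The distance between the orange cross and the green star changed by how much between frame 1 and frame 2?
+5.3

Distance in frame 1: 11.5. Distance in frame 2: 16.8.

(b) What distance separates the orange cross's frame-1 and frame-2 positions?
3.8

The orange cross moved from (2.4, 10.9) to (2.8, 14.7), a distance of √(0.4² + 3.8²) ≈ 3.8.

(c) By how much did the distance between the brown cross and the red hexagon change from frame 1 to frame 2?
+0.3

Distance in frame 1: 3.4. Distance in frame 2: 3.7.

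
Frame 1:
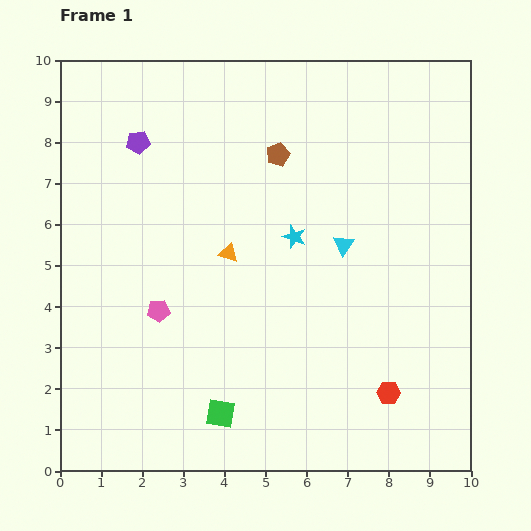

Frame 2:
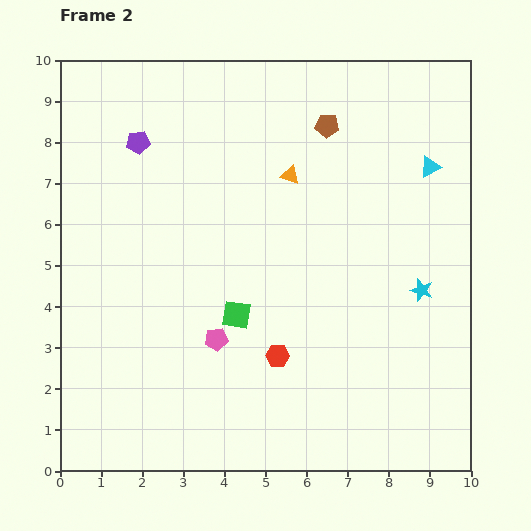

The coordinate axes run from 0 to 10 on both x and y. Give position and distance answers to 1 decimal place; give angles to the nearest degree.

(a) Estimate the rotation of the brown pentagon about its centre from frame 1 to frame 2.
26° clockwise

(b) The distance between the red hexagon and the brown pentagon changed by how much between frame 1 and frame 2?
-0.7

Distance in frame 1: 6.4. Distance in frame 2: 5.7.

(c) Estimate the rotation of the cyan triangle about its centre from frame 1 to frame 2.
29° clockwise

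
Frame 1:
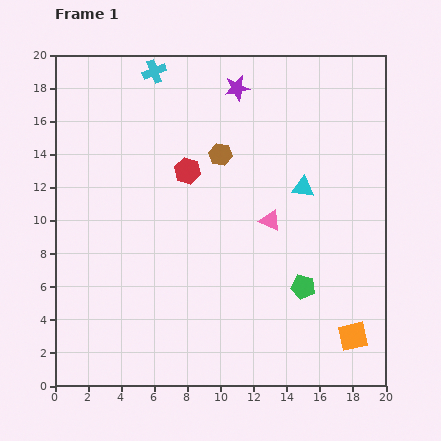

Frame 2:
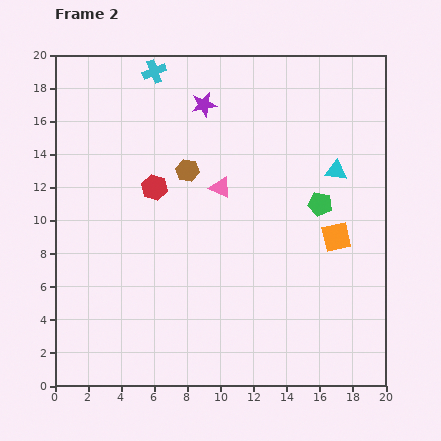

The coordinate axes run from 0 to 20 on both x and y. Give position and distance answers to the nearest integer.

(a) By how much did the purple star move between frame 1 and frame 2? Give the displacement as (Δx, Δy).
(-2, -1)

The purple star was at (11, 18) in frame 1 and (9, 17) in frame 2.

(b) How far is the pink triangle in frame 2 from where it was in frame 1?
4

The pink triangle moved from (13, 10) to (10, 12), a distance of √(3² + 2²) ≈ 4.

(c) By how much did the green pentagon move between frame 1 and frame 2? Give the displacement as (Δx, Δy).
(1, 5)

The green pentagon was at (15, 6) in frame 1 and (16, 11) in frame 2.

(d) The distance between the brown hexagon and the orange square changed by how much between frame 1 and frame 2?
-4

Distance in frame 1: 14. Distance in frame 2: 10.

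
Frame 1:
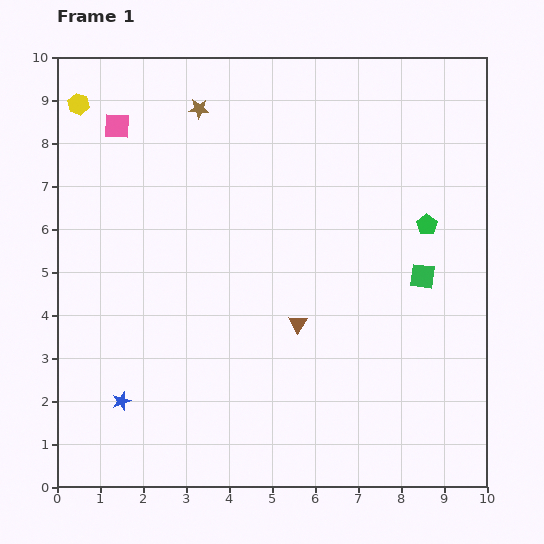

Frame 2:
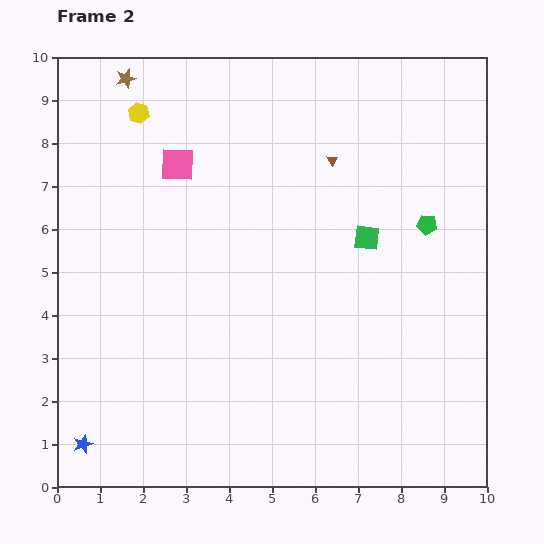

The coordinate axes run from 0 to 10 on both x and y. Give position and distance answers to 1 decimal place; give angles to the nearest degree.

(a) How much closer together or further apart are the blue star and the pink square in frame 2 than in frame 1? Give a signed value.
+0.5

Distance in frame 1: 6.4. Distance in frame 2: 6.9.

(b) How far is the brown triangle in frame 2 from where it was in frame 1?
3.9

The brown triangle moved from (5.6, 3.8) to (6.4, 7.6), a distance of √(0.8² + 3.8²) ≈ 3.9.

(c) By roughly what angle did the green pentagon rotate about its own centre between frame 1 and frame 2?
28° counter-clockwise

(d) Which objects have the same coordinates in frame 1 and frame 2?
the green pentagon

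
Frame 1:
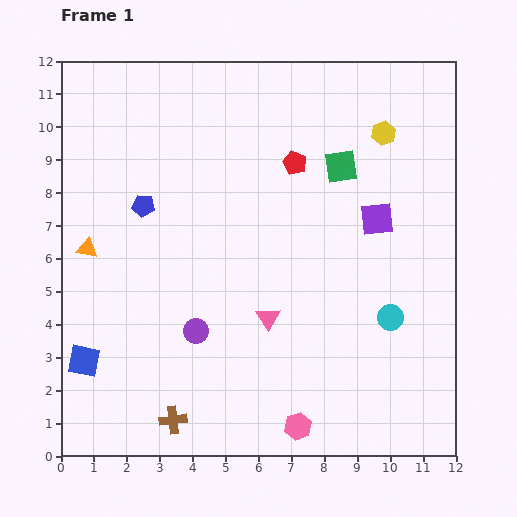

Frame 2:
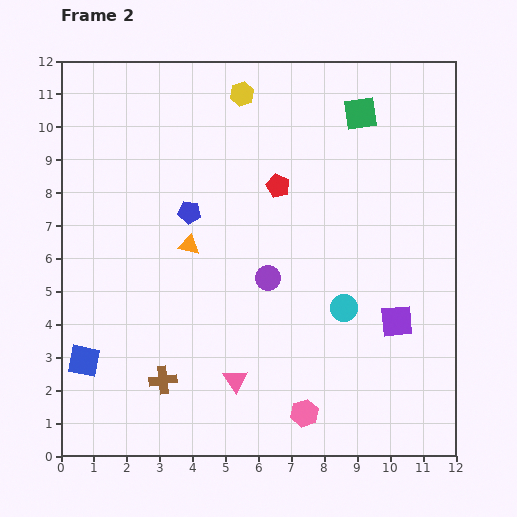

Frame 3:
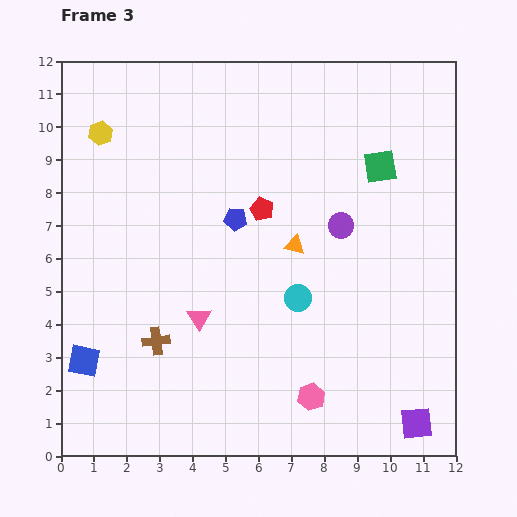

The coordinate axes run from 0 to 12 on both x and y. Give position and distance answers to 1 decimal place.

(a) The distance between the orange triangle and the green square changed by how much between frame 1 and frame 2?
-1.5

Distance in frame 1: 8.1. Distance in frame 2: 6.6.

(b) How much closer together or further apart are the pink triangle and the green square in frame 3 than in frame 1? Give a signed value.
+2.1

Distance in frame 1: 5.1. Distance in frame 3: 7.2.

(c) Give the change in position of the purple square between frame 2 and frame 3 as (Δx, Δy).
(0.6, -3.1)

The purple square was at (10.2, 4.1) in frame 2 and (10.8, 1.0) in frame 3.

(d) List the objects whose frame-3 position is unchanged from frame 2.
the blue square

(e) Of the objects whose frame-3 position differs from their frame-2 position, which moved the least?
the pink hexagon

(moved 0.5)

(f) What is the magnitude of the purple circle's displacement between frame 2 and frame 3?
2.7

The purple circle moved from (6.3, 5.4) to (8.5, 7.0), a distance of √(2.2² + 1.6²) ≈ 2.7.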